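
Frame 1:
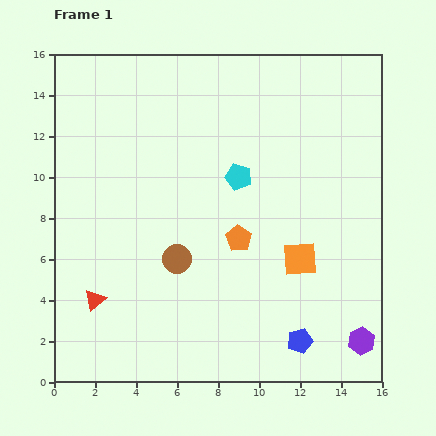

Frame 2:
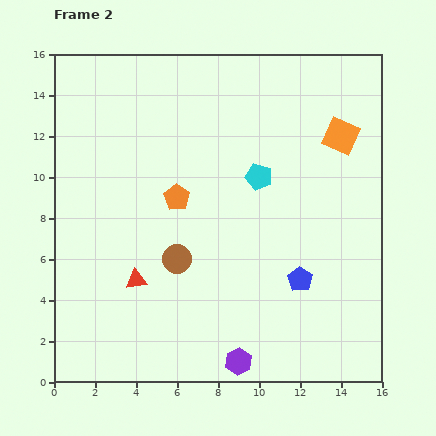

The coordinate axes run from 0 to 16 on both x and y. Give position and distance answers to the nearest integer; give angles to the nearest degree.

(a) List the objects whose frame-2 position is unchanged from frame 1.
the brown circle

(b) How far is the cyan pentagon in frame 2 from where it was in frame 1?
1

The cyan pentagon moved from (9, 10) to (10, 10), a distance of √(1² + 0²) ≈ 1.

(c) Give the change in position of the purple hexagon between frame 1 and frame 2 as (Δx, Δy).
(-6, -1)

The purple hexagon was at (15, 2) in frame 1 and (9, 1) in frame 2.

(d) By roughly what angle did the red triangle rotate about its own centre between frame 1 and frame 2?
31° clockwise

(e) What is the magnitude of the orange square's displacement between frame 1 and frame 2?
6

The orange square moved from (12, 6) to (14, 12), a distance of √(2² + 6²) ≈ 6.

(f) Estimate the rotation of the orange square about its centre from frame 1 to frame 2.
27° clockwise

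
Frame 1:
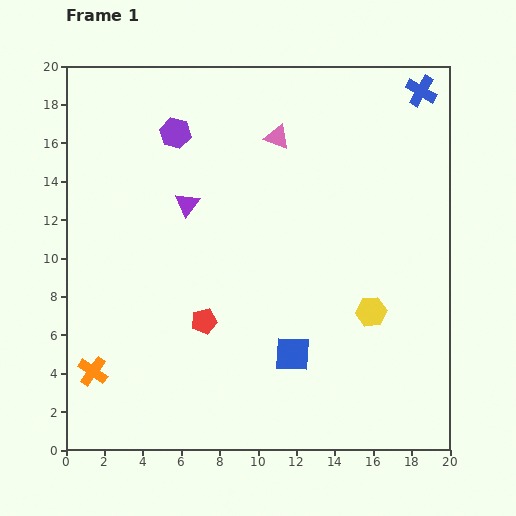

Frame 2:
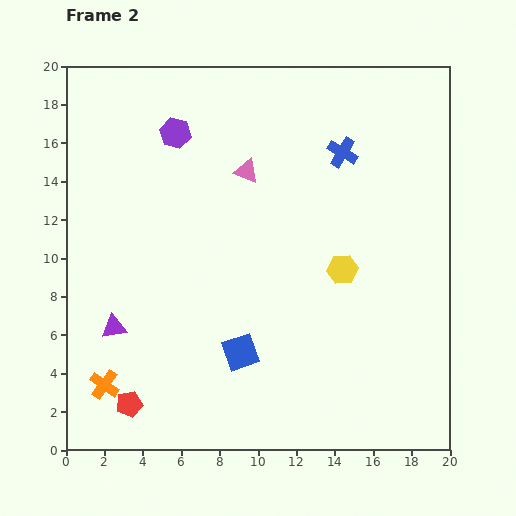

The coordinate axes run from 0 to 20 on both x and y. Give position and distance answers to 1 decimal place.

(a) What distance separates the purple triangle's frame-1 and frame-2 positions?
7.4

The purple triangle moved from (6.3, 12.8) to (2.5, 6.4), a distance of √(3.8² + 6.4²) ≈ 7.4.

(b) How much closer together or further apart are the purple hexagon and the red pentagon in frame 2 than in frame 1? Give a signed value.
+4.4

Distance in frame 1: 9.9. Distance in frame 2: 14.3.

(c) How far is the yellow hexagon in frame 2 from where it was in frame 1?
2.7

The yellow hexagon moved from (15.9, 7.2) to (14.4, 9.4), a distance of √(1.5² + 2.2²) ≈ 2.7.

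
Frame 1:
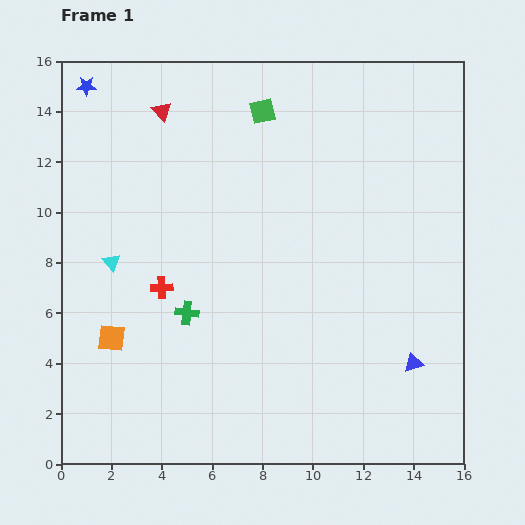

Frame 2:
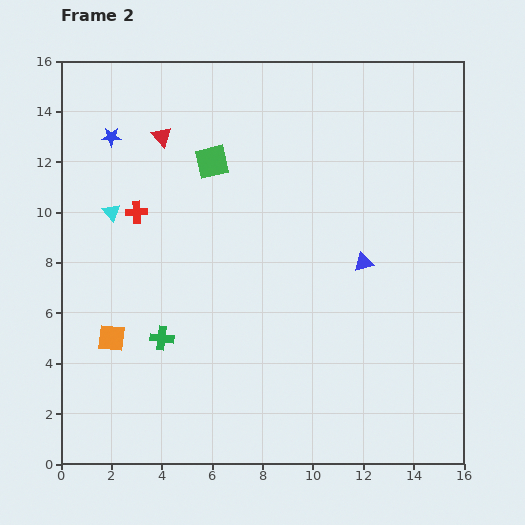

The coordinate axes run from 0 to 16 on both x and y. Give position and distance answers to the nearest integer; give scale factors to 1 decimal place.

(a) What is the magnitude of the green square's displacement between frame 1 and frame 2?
3

The green square moved from (8, 14) to (6, 12), a distance of √(2² + 2²) ≈ 3.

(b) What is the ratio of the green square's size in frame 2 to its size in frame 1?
1.3×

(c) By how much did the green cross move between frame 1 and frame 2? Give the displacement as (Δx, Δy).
(-1, -1)

The green cross was at (5, 6) in frame 1 and (4, 5) in frame 2.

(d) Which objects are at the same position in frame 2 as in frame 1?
the orange square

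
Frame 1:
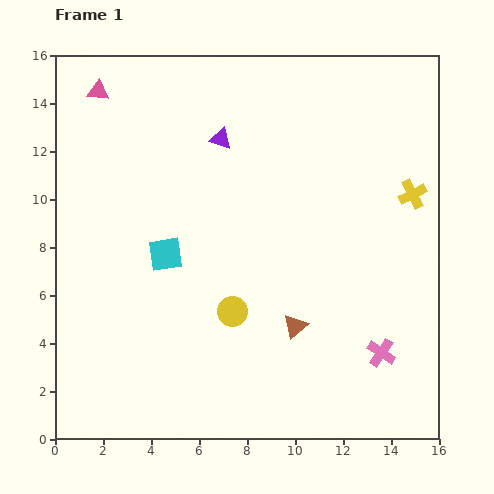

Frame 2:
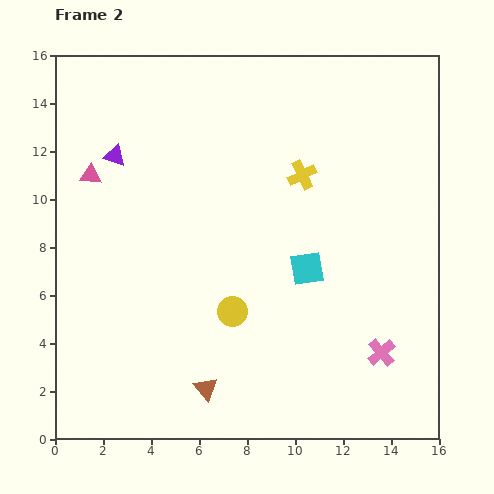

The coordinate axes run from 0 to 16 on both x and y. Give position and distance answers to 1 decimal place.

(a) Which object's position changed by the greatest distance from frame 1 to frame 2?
the cyan square

(moved 5.9; next 4.7)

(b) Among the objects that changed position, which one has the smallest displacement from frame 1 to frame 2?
the pink triangle

(moved 3.5)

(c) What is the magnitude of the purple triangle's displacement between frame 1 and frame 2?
4.5

The purple triangle moved from (6.9, 12.5) to (2.5, 11.8), a distance of √(4.4² + 0.7²) ≈ 4.5.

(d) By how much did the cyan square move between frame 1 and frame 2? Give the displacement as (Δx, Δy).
(5.9, -0.6)

The cyan square was at (4.6, 7.7) in frame 1 and (10.5, 7.1) in frame 2.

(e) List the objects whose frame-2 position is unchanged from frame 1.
the yellow circle, the pink cross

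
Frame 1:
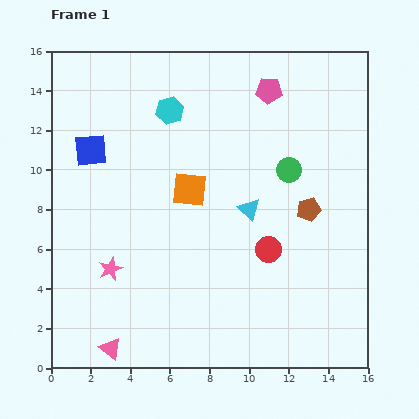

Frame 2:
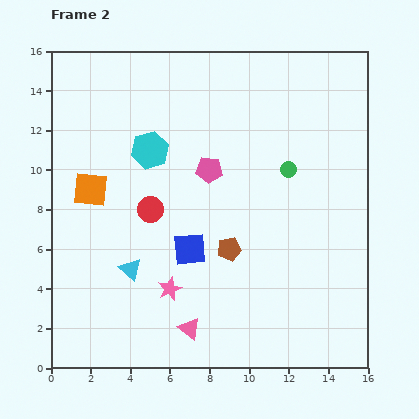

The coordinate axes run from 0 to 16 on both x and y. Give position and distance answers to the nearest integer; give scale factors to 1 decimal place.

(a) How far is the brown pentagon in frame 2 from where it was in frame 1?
4

The brown pentagon moved from (13, 8) to (9, 6), a distance of √(4² + 2²) ≈ 4.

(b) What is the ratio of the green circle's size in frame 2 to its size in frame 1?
0.6×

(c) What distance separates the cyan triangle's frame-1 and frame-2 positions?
7

The cyan triangle moved from (10, 8) to (4, 5), a distance of √(6² + 3²) ≈ 7.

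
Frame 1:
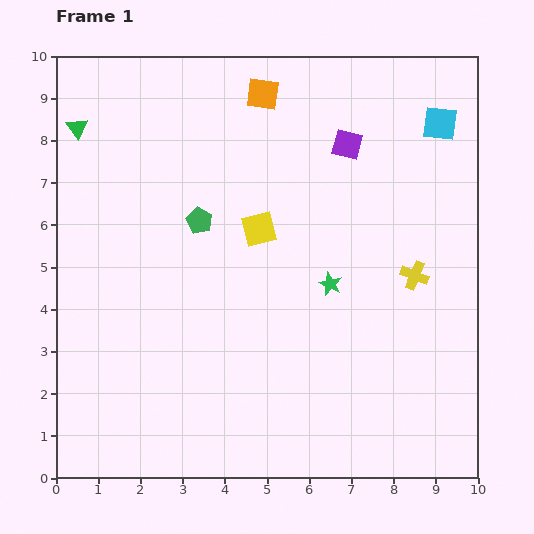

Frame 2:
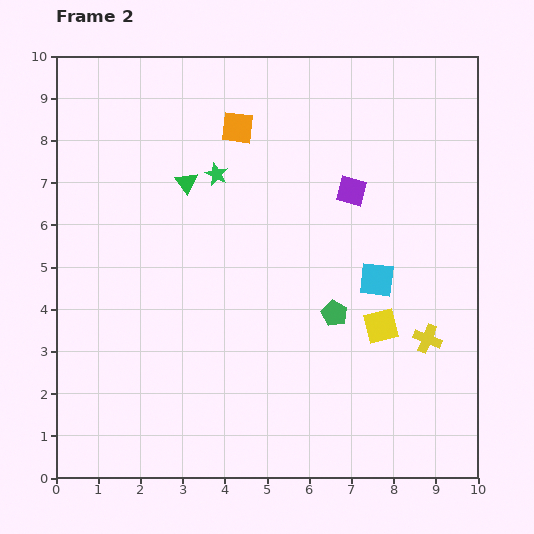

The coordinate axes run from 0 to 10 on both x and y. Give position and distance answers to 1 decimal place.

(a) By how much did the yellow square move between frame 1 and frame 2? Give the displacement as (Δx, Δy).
(2.9, -2.3)

The yellow square was at (4.8, 5.9) in frame 1 and (7.7, 3.6) in frame 2.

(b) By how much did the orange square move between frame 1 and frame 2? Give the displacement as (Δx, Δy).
(-0.6, -0.8)

The orange square was at (4.9, 9.1) in frame 1 and (4.3, 8.3) in frame 2.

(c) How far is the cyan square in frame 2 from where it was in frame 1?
4.0

The cyan square moved from (9.1, 8.4) to (7.6, 4.7), a distance of √(1.5² + 3.7²) ≈ 4.0.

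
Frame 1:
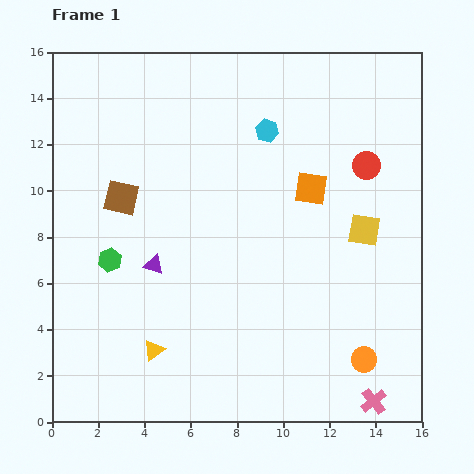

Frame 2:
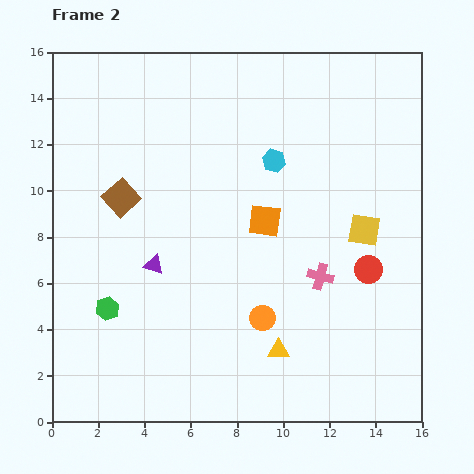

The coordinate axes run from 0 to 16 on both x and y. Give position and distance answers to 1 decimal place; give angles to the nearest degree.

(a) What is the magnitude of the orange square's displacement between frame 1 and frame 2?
2.4

The orange square moved from (11.2, 10.1) to (9.2, 8.7), a distance of √(2.0² + 1.4²) ≈ 2.4.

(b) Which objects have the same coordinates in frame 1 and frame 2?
the yellow square, the purple triangle, the brown square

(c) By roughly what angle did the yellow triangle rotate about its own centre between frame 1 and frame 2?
38° clockwise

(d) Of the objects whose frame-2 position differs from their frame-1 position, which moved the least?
the cyan hexagon

(moved 1.3)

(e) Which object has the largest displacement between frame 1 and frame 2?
the pink cross

(moved 5.9; next 5.4)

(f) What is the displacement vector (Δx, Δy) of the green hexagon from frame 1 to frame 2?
(-0.1, -2.1)

The green hexagon was at (2.5, 7.0) in frame 1 and (2.4, 4.9) in frame 2.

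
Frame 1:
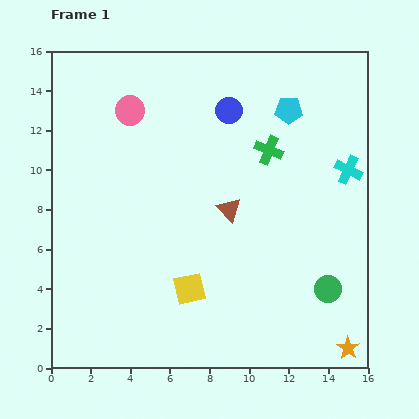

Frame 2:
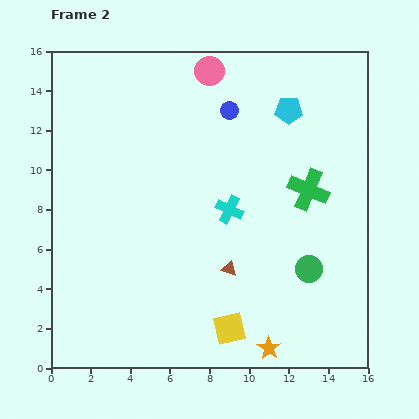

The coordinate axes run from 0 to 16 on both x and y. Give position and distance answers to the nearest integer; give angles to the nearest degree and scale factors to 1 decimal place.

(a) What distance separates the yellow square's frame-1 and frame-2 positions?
3

The yellow square moved from (7, 4) to (9, 2), a distance of √(2² + 2²) ≈ 3.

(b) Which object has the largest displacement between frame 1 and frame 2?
the cyan cross

(moved 6; next 4)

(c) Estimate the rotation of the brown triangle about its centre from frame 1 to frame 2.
30° counter-clockwise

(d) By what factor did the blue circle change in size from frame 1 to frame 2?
0.7×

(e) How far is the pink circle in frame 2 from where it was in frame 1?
4

The pink circle moved from (4, 13) to (8, 15), a distance of √(4² + 2²) ≈ 4.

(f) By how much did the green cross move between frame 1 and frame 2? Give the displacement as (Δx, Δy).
(2, -2)

The green cross was at (11, 11) in frame 1 and (13, 9) in frame 2.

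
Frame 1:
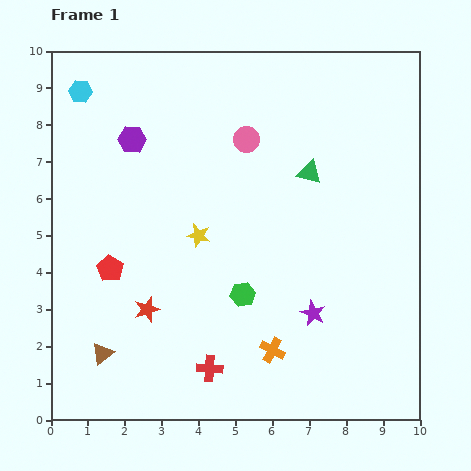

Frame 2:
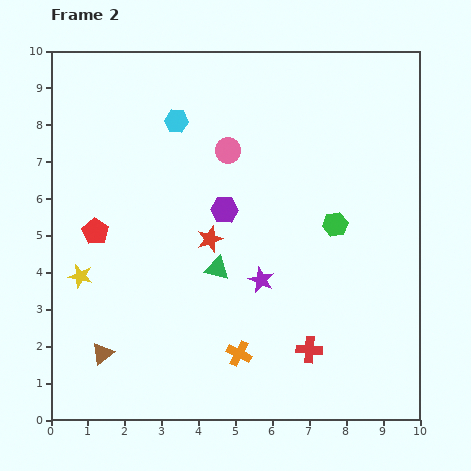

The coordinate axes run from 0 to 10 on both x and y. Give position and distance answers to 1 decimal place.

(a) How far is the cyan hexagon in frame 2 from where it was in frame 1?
2.7

The cyan hexagon moved from (0.8, 8.9) to (3.4, 8.1), a distance of √(2.6² + 0.8²) ≈ 2.7.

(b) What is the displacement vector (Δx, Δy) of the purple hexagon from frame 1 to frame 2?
(2.5, -1.9)

The purple hexagon was at (2.2, 7.6) in frame 1 and (4.7, 5.7) in frame 2.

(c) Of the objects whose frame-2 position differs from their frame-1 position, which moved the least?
the pink circle

(moved 0.6)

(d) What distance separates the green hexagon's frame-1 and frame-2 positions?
3.1

The green hexagon moved from (5.2, 3.4) to (7.7, 5.3), a distance of √(2.5² + 1.9²) ≈ 3.1.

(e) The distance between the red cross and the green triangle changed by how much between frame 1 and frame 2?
-2.6

Distance in frame 1: 5.9. Distance in frame 2: 3.3.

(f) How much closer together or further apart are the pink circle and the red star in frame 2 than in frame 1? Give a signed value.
-2.8

Distance in frame 1: 5.3. Distance in frame 2: 2.5.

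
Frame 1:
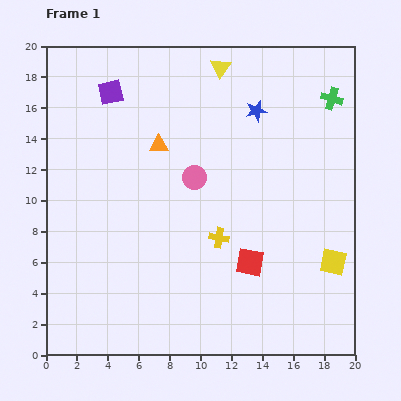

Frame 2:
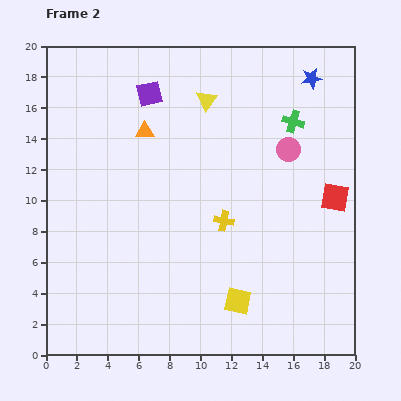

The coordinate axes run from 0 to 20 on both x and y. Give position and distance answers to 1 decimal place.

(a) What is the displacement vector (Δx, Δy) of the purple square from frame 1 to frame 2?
(2.5, -0.1)

The purple square was at (4.2, 17.0) in frame 1 and (6.7, 16.9) in frame 2.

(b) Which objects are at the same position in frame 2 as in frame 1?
none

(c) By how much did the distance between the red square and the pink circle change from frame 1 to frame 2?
-2.3

Distance in frame 1: 6.6. Distance in frame 2: 4.3.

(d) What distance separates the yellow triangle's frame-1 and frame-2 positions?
2.3

The yellow triangle moved from (11.3, 18.6) to (10.4, 16.5), a distance of √(0.9² + 2.1²) ≈ 2.3.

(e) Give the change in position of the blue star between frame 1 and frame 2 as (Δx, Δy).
(3.6, 2.1)

The blue star was at (13.6, 15.8) in frame 1 and (17.2, 17.9) in frame 2.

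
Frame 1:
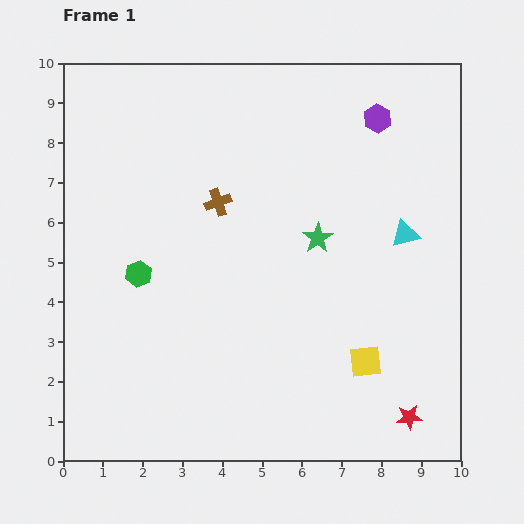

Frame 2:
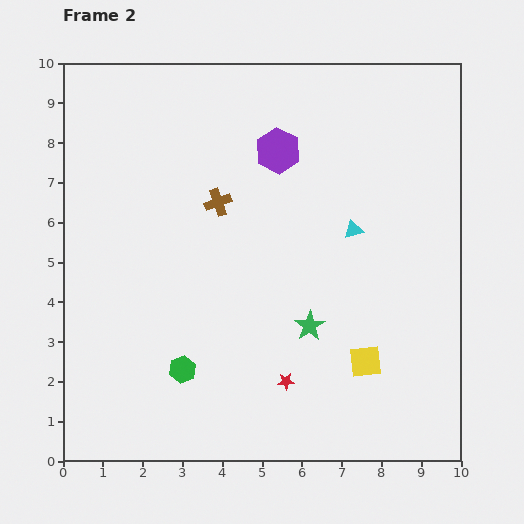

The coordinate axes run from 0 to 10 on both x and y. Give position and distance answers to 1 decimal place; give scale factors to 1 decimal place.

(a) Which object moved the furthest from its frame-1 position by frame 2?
the red star

(moved 3.2; next 2.6)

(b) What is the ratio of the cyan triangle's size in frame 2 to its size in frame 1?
0.7×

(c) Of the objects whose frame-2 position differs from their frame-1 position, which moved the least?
the cyan triangle

(moved 1.3)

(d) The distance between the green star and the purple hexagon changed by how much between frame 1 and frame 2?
+1.1

Distance in frame 1: 3.4. Distance in frame 2: 4.5.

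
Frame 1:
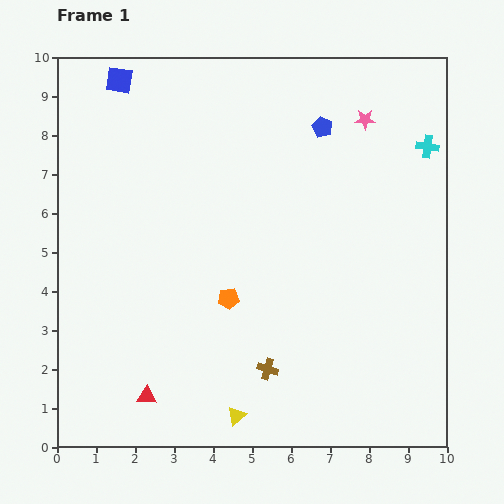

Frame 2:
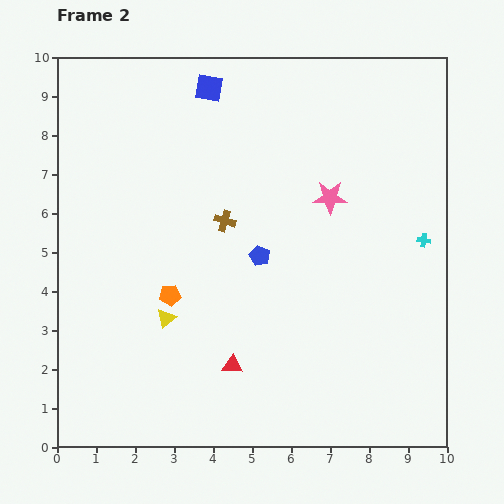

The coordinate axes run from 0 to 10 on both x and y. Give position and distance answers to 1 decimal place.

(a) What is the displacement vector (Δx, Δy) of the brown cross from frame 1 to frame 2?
(-1.1, 3.8)

The brown cross was at (5.4, 2.0) in frame 1 and (4.3, 5.8) in frame 2.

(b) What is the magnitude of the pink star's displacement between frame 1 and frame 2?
2.2

The pink star moved from (7.9, 8.4) to (7.0, 6.4), a distance of √(0.9² + 2.0²) ≈ 2.2.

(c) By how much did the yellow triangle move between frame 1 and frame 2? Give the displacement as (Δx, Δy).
(-1.8, 2.5)

The yellow triangle was at (4.6, 0.8) in frame 1 and (2.8, 3.3) in frame 2.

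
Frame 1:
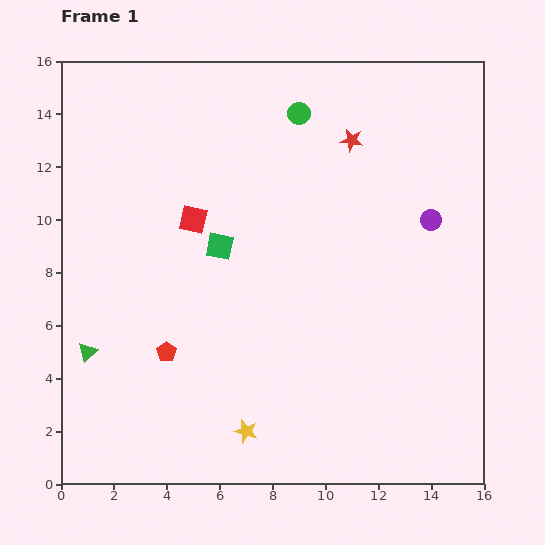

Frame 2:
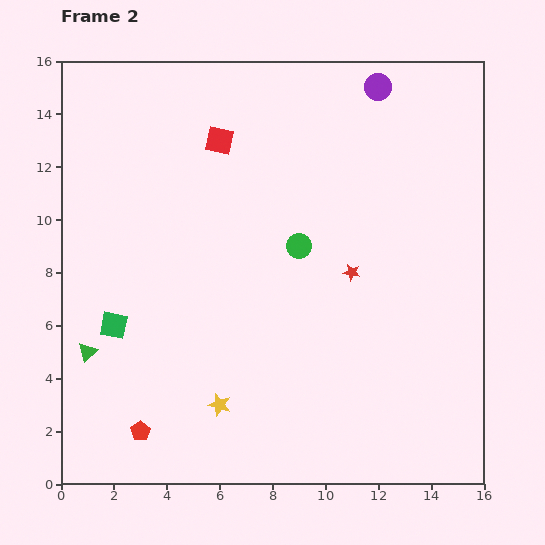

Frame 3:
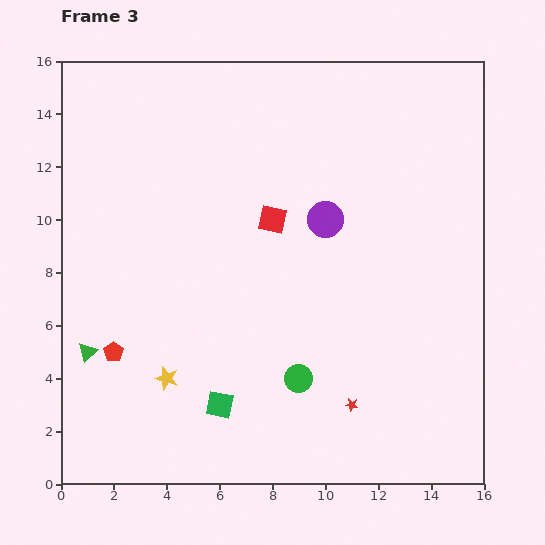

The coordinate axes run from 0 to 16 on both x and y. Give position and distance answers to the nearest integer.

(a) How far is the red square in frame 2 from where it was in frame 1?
3

The red square moved from (5, 10) to (6, 13), a distance of √(1² + 3²) ≈ 3.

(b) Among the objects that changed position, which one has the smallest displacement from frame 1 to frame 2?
the yellow star

(moved 1)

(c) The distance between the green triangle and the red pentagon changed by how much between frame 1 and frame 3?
-2

Distance in frame 1: 3. Distance in frame 3: 1.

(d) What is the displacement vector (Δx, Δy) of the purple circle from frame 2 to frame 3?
(-2, -5)

The purple circle was at (12, 15) in frame 2 and (10, 10) in frame 3.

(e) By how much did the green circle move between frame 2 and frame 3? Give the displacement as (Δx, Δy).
(0, -5)

The green circle was at (9, 9) in frame 2 and (9, 4) in frame 3.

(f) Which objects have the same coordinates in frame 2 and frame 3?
the green triangle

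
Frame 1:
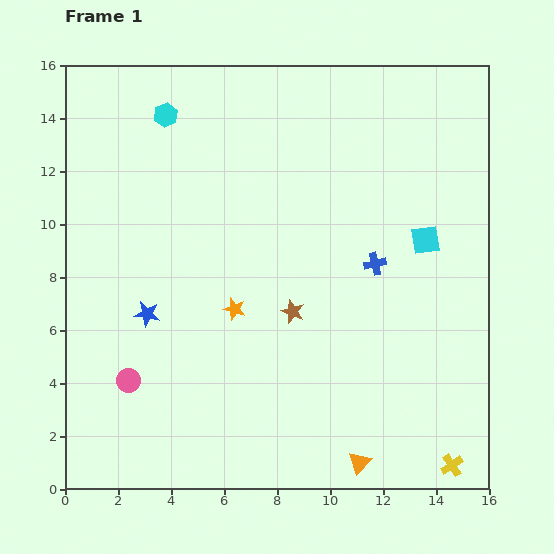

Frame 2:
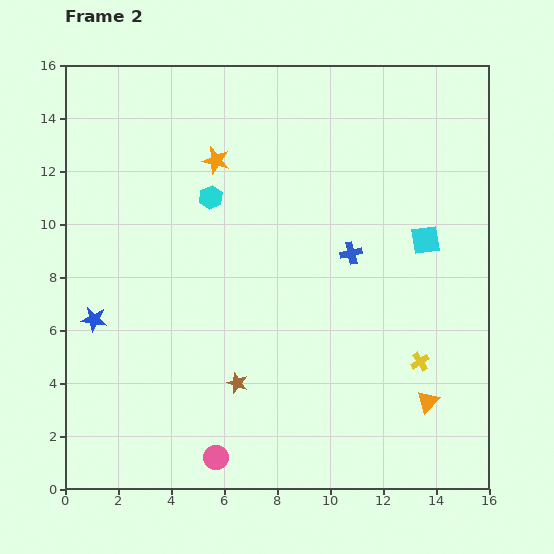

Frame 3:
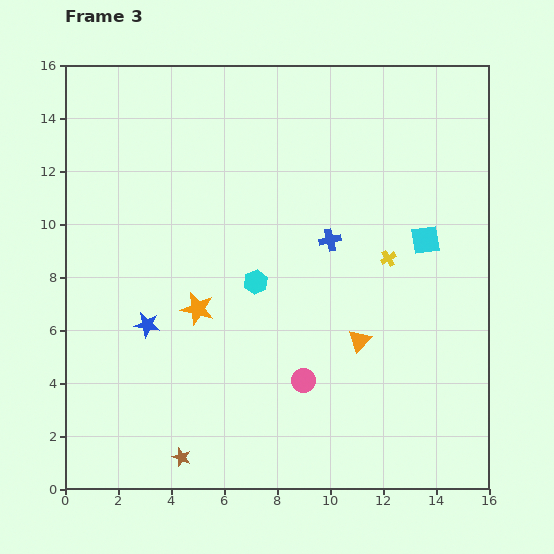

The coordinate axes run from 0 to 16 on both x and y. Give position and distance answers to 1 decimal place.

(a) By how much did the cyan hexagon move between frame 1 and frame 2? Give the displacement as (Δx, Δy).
(1.7, -3.1)

The cyan hexagon was at (3.8, 14.1) in frame 1 and (5.5, 11.0) in frame 2.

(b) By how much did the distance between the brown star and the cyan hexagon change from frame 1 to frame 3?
-1.6

Distance in frame 1: 8.8. Distance in frame 3: 7.2.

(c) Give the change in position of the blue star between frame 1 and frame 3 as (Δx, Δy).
(0.0, -0.4)

The blue star was at (3.1, 6.6) in frame 1 and (3.1, 6.2) in frame 3.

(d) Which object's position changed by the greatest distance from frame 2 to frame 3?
the orange star

(moved 5.6; next 4.4)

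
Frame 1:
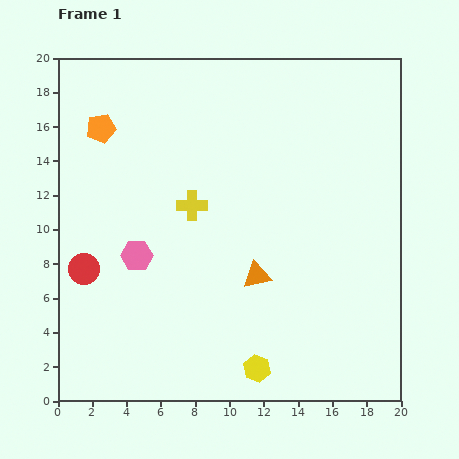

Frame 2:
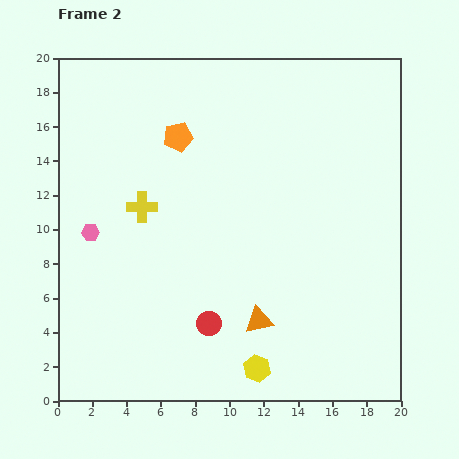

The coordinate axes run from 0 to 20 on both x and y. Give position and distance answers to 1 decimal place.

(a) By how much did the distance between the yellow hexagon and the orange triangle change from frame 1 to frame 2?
-2.6

Distance in frame 1: 5.4. Distance in frame 2: 2.8.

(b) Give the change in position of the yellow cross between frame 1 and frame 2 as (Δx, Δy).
(-2.9, -0.1)

The yellow cross was at (7.8, 11.4) in frame 1 and (4.9, 11.3) in frame 2.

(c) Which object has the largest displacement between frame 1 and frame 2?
the red circle

(moved 8.0; next 4.5)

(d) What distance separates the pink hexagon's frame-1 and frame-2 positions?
3.0

The pink hexagon moved from (4.6, 8.5) to (1.9, 9.8), a distance of √(2.7² + 1.3²) ≈ 3.0.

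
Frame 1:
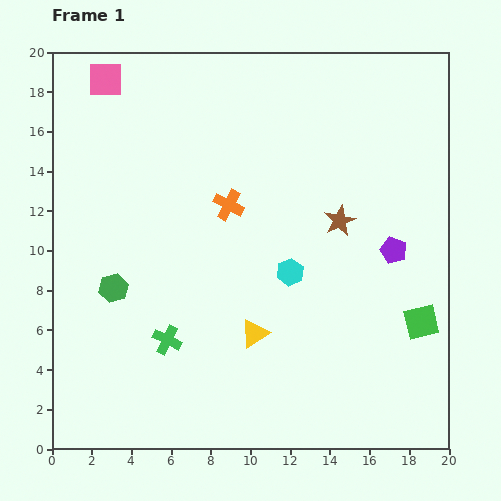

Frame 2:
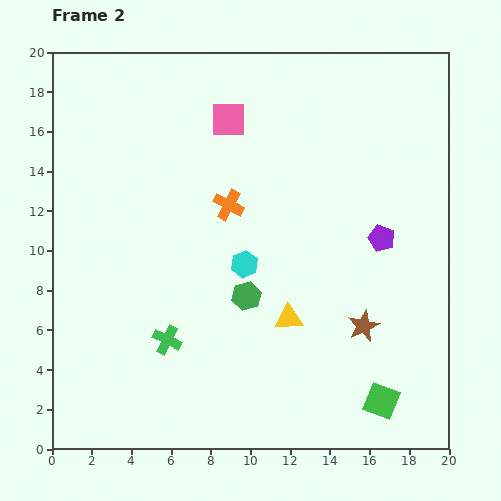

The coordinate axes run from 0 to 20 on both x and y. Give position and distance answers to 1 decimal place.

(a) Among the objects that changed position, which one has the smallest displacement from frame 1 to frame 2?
the purple pentagon

(moved 0.8)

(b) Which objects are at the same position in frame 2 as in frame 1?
the green cross, the orange cross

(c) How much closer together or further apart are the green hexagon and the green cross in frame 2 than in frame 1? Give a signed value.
+0.9

Distance in frame 1: 3.7. Distance in frame 2: 4.6.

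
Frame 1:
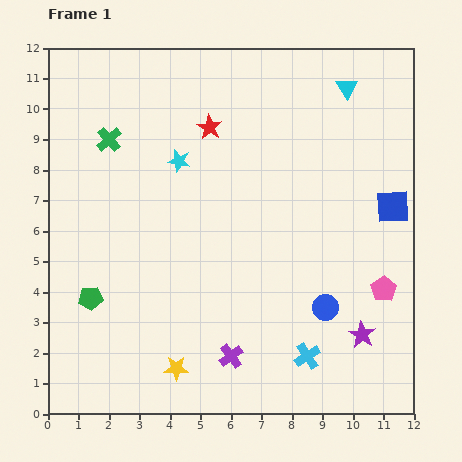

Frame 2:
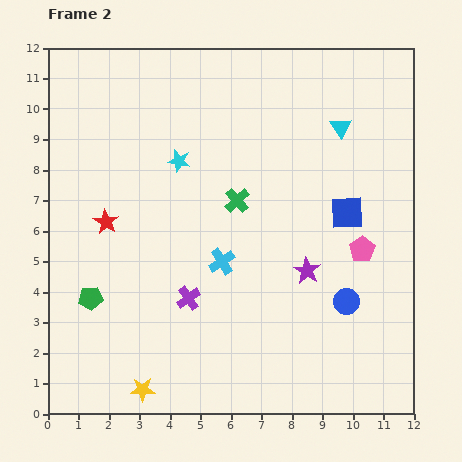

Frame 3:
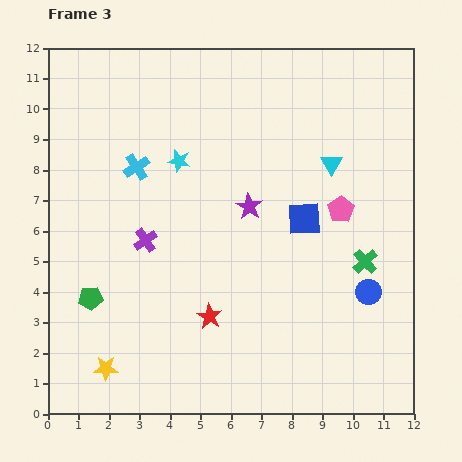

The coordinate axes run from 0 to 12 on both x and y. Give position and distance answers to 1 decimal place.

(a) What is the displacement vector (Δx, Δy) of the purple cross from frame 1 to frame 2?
(-1.4, 1.9)

The purple cross was at (6.0, 1.9) in frame 1 and (4.6, 3.8) in frame 2.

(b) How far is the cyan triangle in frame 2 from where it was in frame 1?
1.3

The cyan triangle moved from (9.8, 10.7) to (9.6, 9.4), a distance of √(0.2² + 1.3²) ≈ 1.3.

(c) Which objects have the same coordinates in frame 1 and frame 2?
the green pentagon, the cyan star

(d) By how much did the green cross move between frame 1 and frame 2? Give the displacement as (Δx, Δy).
(4.2, -2.0)

The green cross was at (2.0, 9.0) in frame 1 and (6.2, 7.0) in frame 2.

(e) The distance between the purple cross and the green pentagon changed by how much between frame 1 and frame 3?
-2.4

Distance in frame 1: 5.0. Distance in frame 3: 2.6.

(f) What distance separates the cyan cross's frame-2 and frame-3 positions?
4.2

The cyan cross moved from (5.7, 5.0) to (2.9, 8.1), a distance of √(2.8² + 3.1²) ≈ 4.2.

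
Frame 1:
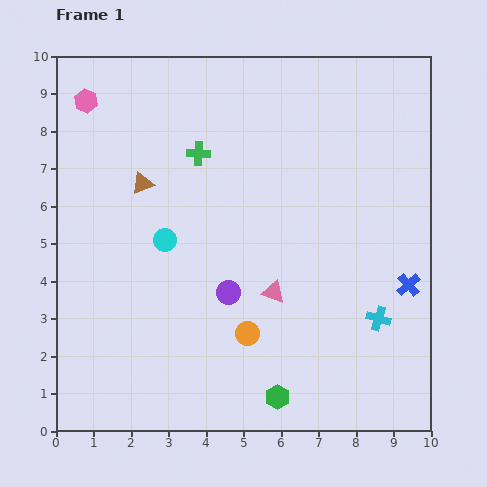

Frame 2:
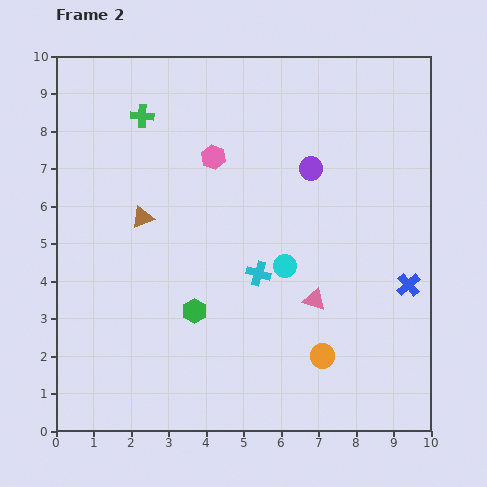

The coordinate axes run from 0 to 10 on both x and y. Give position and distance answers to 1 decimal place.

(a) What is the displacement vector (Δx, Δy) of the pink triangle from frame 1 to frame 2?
(1.1, -0.2)

The pink triangle was at (5.8, 3.7) in frame 1 and (6.9, 3.5) in frame 2.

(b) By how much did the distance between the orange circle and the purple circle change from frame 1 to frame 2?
+3.8

Distance in frame 1: 1.2. Distance in frame 2: 5.0.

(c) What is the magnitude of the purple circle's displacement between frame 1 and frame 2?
4.0

The purple circle moved from (4.6, 3.7) to (6.8, 7.0), a distance of √(2.2² + 3.3²) ≈ 4.0.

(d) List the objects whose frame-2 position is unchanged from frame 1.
the blue cross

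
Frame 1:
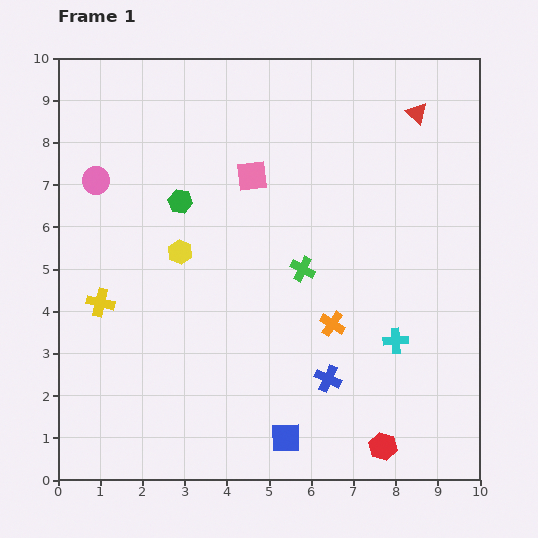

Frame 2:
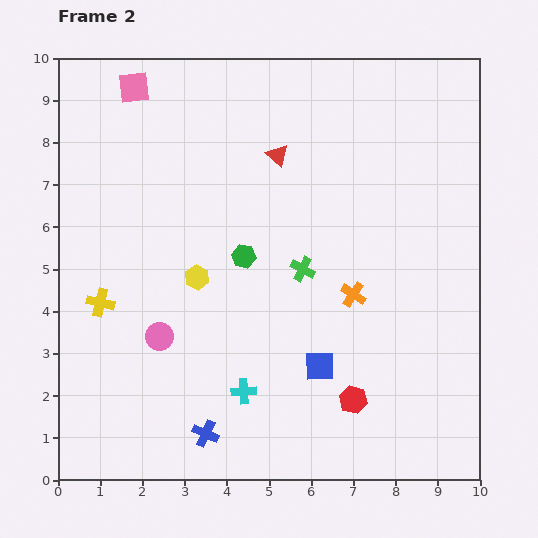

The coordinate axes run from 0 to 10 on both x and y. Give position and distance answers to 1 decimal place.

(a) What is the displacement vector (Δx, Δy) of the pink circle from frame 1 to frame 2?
(1.5, -3.7)

The pink circle was at (0.9, 7.1) in frame 1 and (2.4, 3.4) in frame 2.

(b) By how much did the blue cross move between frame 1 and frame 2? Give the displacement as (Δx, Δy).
(-2.9, -1.3)

The blue cross was at (6.4, 2.4) in frame 1 and (3.5, 1.1) in frame 2.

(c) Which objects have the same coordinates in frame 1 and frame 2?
the green cross, the yellow cross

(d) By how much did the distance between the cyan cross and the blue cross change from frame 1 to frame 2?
-0.5

Distance in frame 1: 1.8. Distance in frame 2: 1.3.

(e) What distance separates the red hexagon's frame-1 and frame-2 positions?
1.3

The red hexagon moved from (7.7, 0.8) to (7.0, 1.9), a distance of √(0.7² + 1.1²) ≈ 1.3.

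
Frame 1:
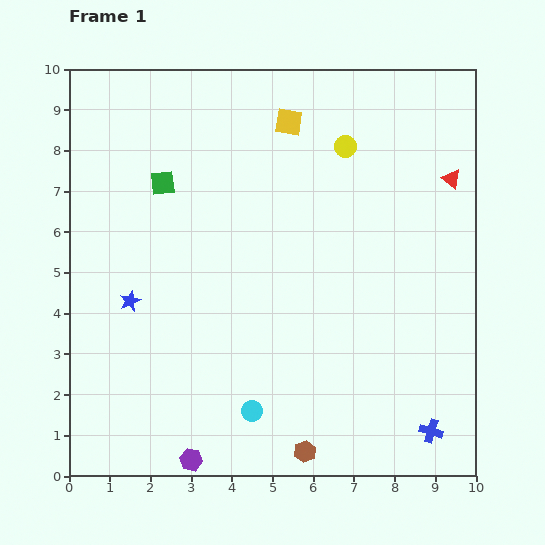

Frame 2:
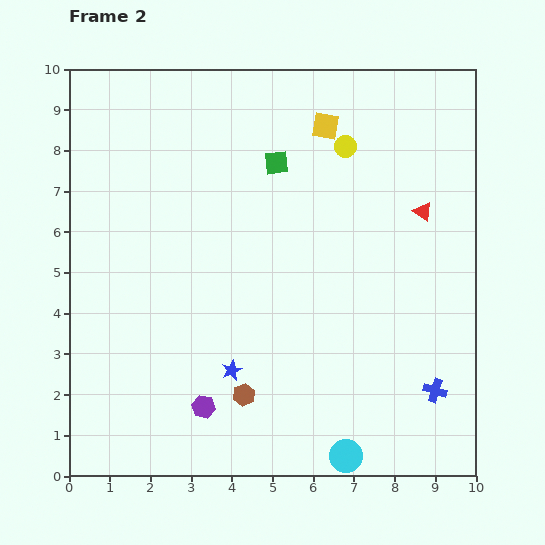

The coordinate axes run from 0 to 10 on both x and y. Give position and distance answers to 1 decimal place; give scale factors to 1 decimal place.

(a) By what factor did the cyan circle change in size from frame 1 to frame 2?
1.6×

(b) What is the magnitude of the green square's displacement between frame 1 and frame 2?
2.8

The green square moved from (2.3, 7.2) to (5.1, 7.7), a distance of √(2.8² + 0.5²) ≈ 2.8.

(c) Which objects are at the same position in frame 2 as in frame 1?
the yellow circle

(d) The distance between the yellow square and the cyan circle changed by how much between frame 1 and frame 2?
+0.9

Distance in frame 1: 7.2. Distance in frame 2: 8.1.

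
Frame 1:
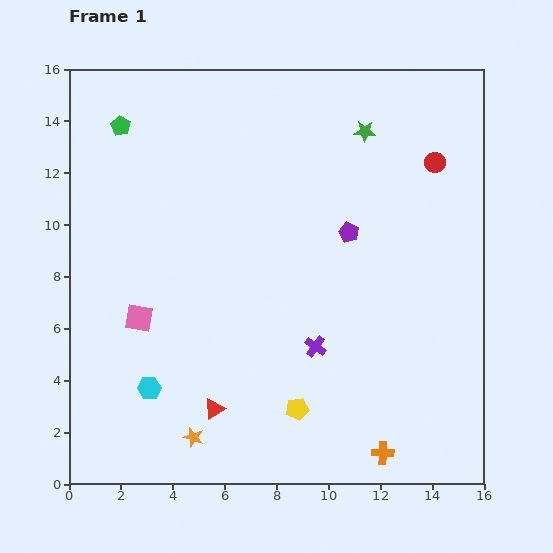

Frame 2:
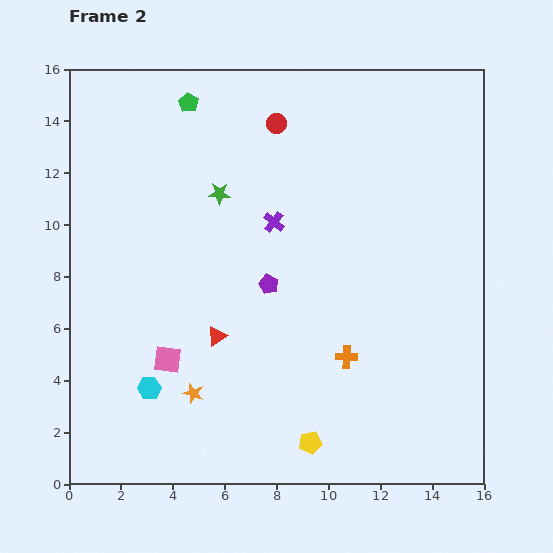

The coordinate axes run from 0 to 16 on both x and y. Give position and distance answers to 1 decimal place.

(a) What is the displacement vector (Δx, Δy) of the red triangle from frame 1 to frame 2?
(0.1, 2.8)

The red triangle was at (5.6, 2.9) in frame 1 and (5.7, 5.7) in frame 2.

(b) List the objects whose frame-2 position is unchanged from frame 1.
the cyan hexagon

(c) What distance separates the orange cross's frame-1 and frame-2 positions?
4.0

The orange cross moved from (12.1, 1.2) to (10.7, 4.9), a distance of √(1.4² + 3.7²) ≈ 4.0.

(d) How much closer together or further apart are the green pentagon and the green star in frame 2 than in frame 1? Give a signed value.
-5.7

Distance in frame 1: 9.4. Distance in frame 2: 3.7.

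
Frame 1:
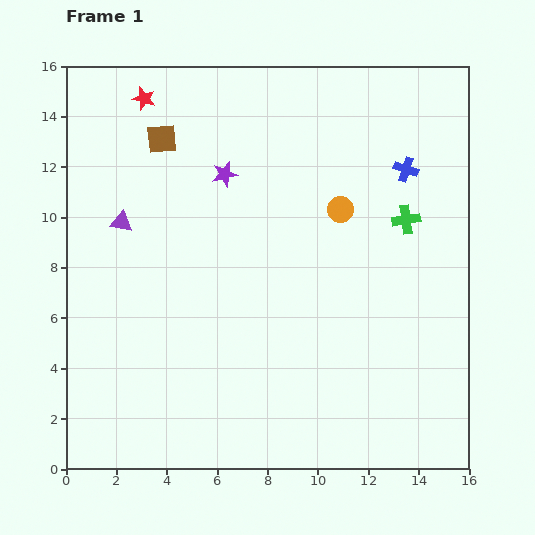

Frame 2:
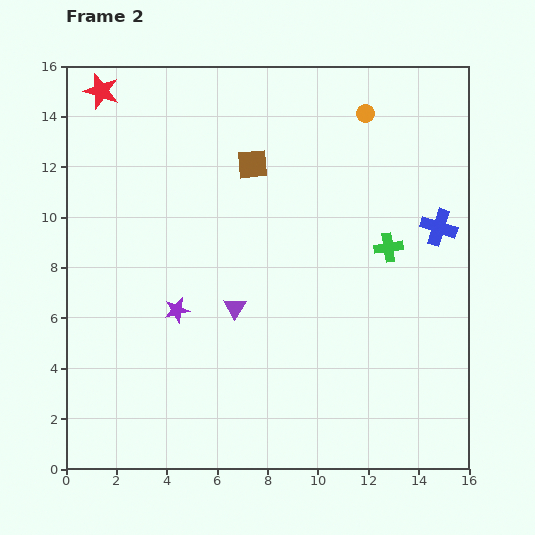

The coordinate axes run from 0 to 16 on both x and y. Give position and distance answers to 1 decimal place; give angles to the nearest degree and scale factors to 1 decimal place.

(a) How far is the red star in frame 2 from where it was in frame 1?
1.7

The red star moved from (3.1, 14.7) to (1.4, 15.0), a distance of √(1.7² + 0.3²) ≈ 1.7.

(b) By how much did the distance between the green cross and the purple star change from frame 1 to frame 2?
+1.4

Distance in frame 1: 7.4. Distance in frame 2: 8.8.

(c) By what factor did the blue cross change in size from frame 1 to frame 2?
1.5×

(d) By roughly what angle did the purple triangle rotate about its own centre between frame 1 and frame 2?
52° clockwise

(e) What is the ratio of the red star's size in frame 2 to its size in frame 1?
1.5×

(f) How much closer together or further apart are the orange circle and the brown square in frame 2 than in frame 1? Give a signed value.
-2.7

Distance in frame 1: 7.6. Distance in frame 2: 4.9.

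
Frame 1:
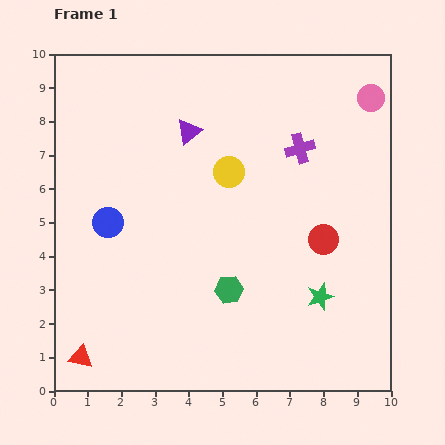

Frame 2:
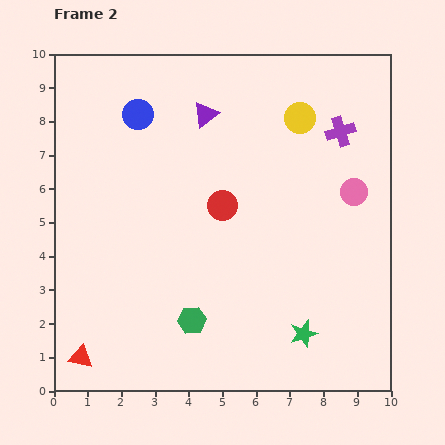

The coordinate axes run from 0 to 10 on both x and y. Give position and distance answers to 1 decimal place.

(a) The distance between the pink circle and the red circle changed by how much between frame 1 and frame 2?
-0.5

Distance in frame 1: 4.4. Distance in frame 2: 3.9.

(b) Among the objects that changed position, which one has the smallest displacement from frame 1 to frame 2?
the purple triangle

(moved 0.7)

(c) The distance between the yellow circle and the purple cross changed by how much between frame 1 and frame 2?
-0.9

Distance in frame 1: 2.2. Distance in frame 2: 1.3.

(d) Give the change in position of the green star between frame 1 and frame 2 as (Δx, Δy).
(-0.5, -1.1)

The green star was at (7.9, 2.8) in frame 1 and (7.4, 1.7) in frame 2.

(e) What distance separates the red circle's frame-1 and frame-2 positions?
3.2

The red circle moved from (8.0, 4.5) to (5.0, 5.5), a distance of √(3.0² + 1.0²) ≈ 3.2.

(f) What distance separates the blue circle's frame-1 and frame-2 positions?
3.3

The blue circle moved from (1.6, 5.0) to (2.5, 8.2), a distance of √(0.9² + 3.2²) ≈ 3.3.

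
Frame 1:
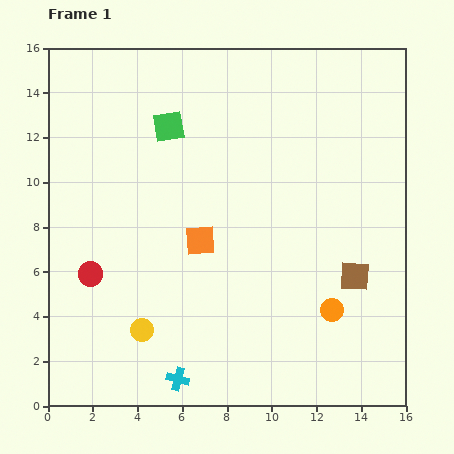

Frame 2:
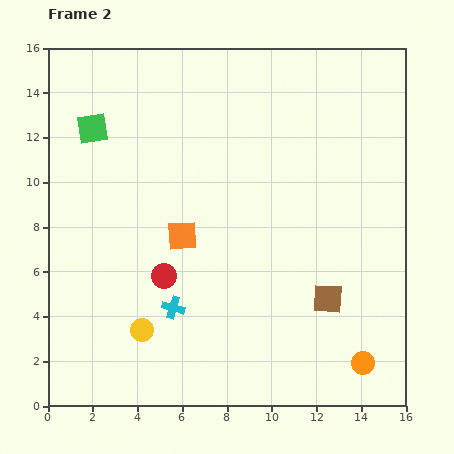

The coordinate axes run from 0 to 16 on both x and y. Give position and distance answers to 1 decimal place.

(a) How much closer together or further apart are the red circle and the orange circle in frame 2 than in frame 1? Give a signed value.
-1.2

Distance in frame 1: 10.9. Distance in frame 2: 9.7.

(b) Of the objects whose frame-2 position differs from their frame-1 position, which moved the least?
the orange square

(moved 0.8)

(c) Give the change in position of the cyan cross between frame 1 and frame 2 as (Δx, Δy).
(-0.2, 3.2)

The cyan cross was at (5.8, 1.2) in frame 1 and (5.6, 4.4) in frame 2.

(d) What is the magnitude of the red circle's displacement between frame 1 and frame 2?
3.3

The red circle moved from (1.9, 5.9) to (5.2, 5.8), a distance of √(3.3² + 0.1²) ≈ 3.3.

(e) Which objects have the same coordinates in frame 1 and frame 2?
the yellow circle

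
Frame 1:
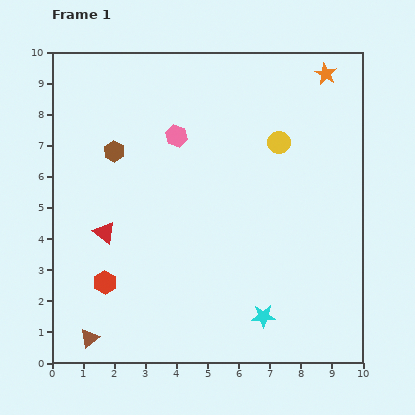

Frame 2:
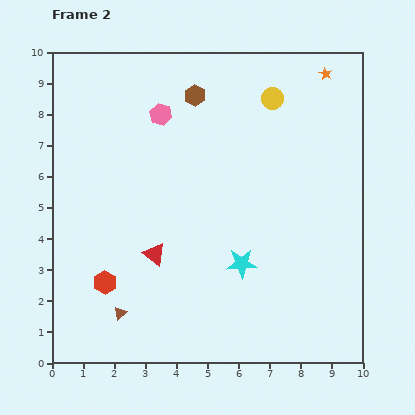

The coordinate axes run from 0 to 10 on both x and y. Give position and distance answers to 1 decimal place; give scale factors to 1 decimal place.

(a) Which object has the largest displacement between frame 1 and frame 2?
the brown hexagon

(moved 3.2; next 1.8)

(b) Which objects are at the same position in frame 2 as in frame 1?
the red hexagon, the orange star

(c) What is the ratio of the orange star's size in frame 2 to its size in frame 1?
0.6×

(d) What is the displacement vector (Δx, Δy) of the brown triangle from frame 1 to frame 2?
(1.0, 0.8)

The brown triangle was at (1.2, 0.8) in frame 1 and (2.2, 1.6) in frame 2.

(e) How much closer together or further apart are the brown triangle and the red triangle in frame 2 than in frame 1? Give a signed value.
-1.2

Distance in frame 1: 3.4. Distance in frame 2: 2.2.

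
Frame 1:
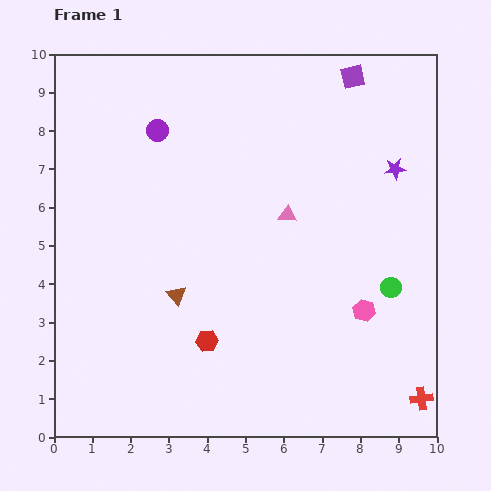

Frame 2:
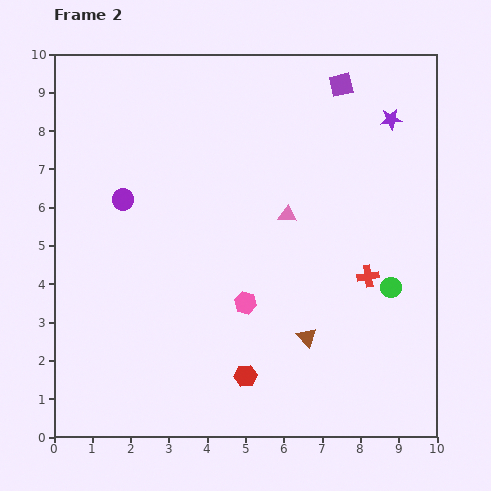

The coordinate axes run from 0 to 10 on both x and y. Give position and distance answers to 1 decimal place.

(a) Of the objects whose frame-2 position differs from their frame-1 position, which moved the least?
the purple square

(moved 0.4)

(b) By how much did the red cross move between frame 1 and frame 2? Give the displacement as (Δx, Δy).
(-1.4, 3.2)

The red cross was at (9.6, 1.0) in frame 1 and (8.2, 4.2) in frame 2.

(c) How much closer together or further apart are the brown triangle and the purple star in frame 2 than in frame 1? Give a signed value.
-0.5

Distance in frame 1: 6.6. Distance in frame 2: 6.1.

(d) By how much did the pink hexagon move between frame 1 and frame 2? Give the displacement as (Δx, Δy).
(-3.1, 0.2)

The pink hexagon was at (8.1, 3.3) in frame 1 and (5.0, 3.5) in frame 2.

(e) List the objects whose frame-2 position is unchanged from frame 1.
the pink triangle, the green circle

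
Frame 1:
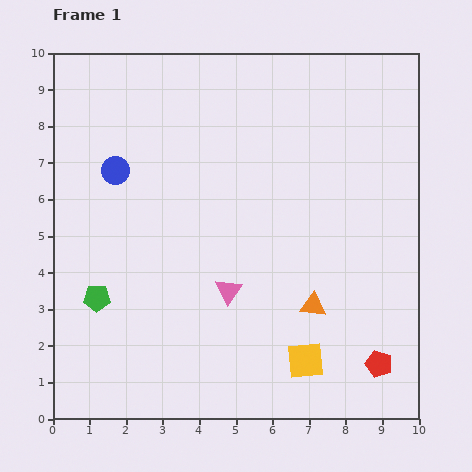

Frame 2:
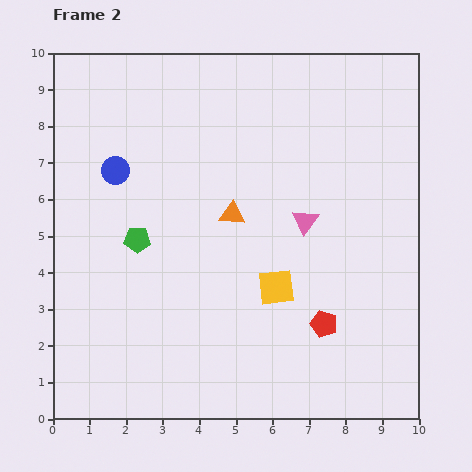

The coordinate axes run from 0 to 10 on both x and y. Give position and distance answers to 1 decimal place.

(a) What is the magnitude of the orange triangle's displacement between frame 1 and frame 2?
3.3

The orange triangle moved from (7.1, 3.1) to (4.9, 5.6), a distance of √(2.2² + 2.5²) ≈ 3.3.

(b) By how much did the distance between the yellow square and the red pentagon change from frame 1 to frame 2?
-0.4

Distance in frame 1: 2.0. Distance in frame 2: 1.6.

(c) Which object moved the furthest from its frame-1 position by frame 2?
the orange triangle

(moved 3.3; next 2.8)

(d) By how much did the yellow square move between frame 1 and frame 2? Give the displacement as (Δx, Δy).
(-0.8, 2.0)

The yellow square was at (6.9, 1.6) in frame 1 and (6.1, 3.6) in frame 2.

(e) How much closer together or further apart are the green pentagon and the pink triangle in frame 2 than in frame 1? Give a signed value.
+1.0

Distance in frame 1: 3.6. Distance in frame 2: 4.6.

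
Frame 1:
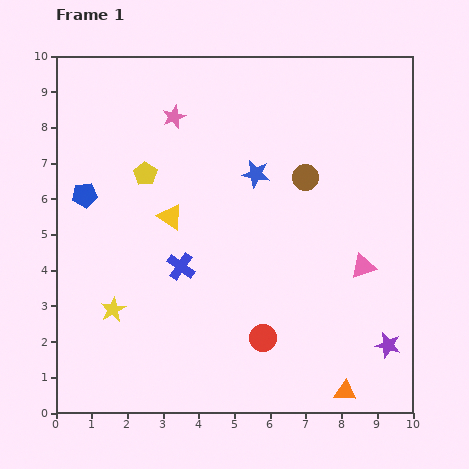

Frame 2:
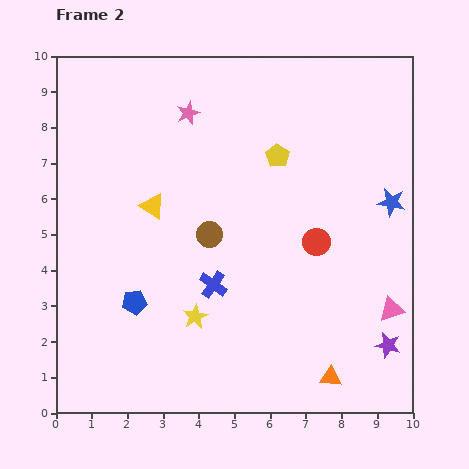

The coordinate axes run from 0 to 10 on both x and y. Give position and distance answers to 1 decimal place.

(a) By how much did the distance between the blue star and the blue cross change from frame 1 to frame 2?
+2.2

Distance in frame 1: 3.3. Distance in frame 2: 5.5.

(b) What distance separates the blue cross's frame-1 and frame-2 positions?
1.0

The blue cross moved from (3.5, 4.1) to (4.4, 3.6), a distance of √(0.9² + 0.5²) ≈ 1.0.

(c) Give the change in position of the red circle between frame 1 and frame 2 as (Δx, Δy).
(1.5, 2.7)

The red circle was at (5.8, 2.1) in frame 1 and (7.3, 4.8) in frame 2.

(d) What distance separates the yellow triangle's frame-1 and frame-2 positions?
0.6

The yellow triangle moved from (3.2, 5.5) to (2.7, 5.8), a distance of √(0.5² + 0.3²) ≈ 0.6.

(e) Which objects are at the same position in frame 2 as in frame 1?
the purple star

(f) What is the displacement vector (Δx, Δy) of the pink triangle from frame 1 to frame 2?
(0.8, -1.2)

The pink triangle was at (8.6, 4.1) in frame 1 and (9.4, 2.9) in frame 2.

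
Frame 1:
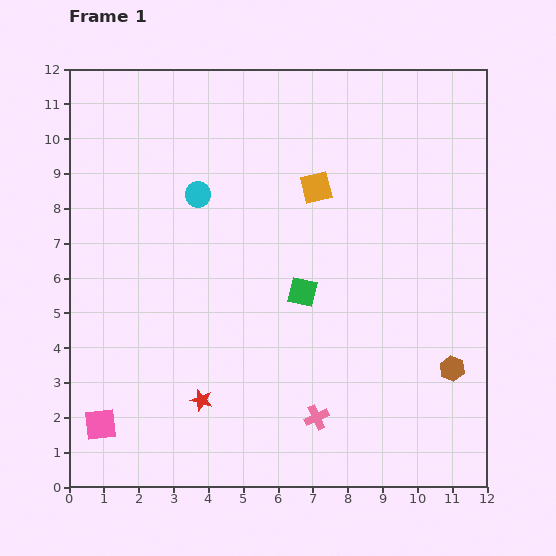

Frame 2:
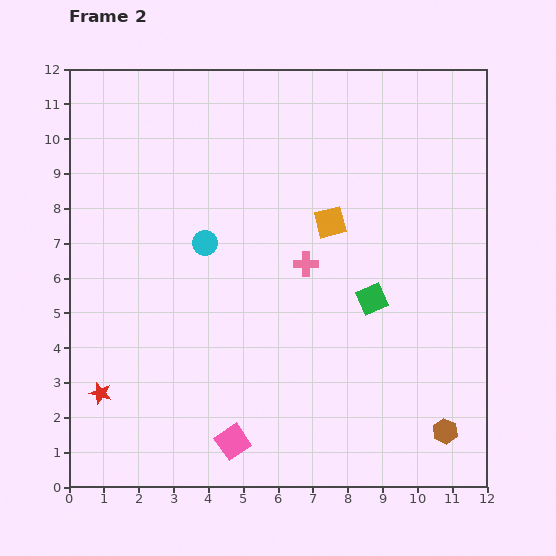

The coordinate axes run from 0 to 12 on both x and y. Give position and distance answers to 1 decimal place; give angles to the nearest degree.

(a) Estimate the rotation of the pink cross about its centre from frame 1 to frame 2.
25° clockwise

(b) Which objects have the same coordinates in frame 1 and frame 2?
none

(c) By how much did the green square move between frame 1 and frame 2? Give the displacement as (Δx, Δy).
(2.0, -0.2)

The green square was at (6.7, 5.6) in frame 1 and (8.7, 5.4) in frame 2.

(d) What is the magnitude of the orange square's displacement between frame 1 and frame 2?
1.1

The orange square moved from (7.1, 8.6) to (7.5, 7.6), a distance of √(0.4² + 1.0²) ≈ 1.1.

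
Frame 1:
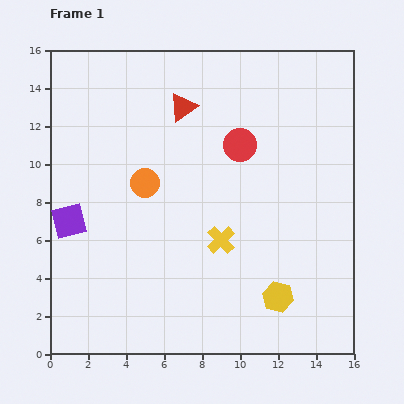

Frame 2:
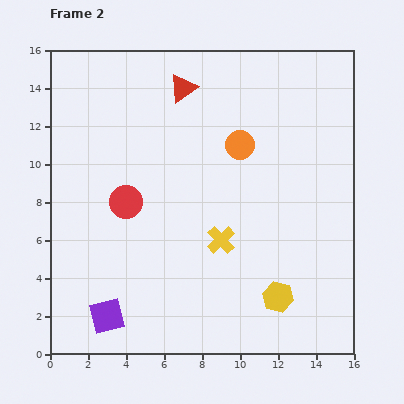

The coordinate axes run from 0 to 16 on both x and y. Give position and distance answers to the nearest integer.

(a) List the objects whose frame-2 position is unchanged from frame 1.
the yellow hexagon, the yellow cross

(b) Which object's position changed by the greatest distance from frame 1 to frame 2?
the red circle

(moved 7; next 5)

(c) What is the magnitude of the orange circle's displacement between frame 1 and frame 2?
5

The orange circle moved from (5, 9) to (10, 11), a distance of √(5² + 2²) ≈ 5.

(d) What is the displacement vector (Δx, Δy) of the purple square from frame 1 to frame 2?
(2, -5)

The purple square was at (1, 7) in frame 1 and (3, 2) in frame 2.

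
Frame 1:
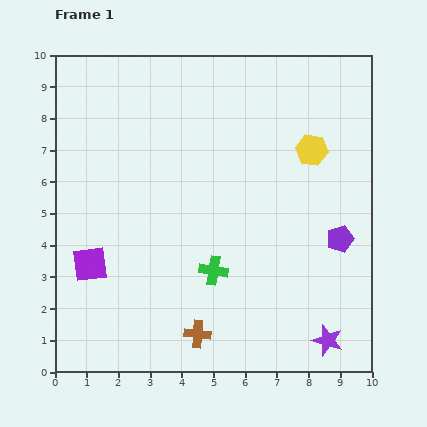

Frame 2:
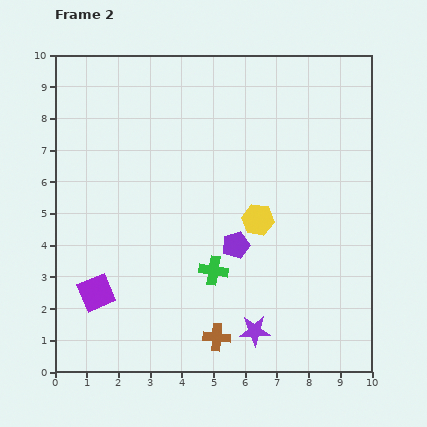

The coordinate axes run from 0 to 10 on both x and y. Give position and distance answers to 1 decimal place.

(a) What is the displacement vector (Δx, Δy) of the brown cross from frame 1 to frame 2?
(0.6, -0.1)

The brown cross was at (4.5, 1.2) in frame 1 and (5.1, 1.1) in frame 2.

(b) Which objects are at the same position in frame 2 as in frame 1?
the green cross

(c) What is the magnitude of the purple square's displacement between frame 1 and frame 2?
0.9

The purple square moved from (1.1, 3.4) to (1.3, 2.5), a distance of √(0.2² + 0.9²) ≈ 0.9.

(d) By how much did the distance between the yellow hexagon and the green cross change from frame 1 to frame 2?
-2.8

Distance in frame 1: 4.9. Distance in frame 2: 2.1.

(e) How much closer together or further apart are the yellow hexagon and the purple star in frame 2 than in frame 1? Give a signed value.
-2.5

Distance in frame 1: 6.0. Distance in frame 2: 3.5.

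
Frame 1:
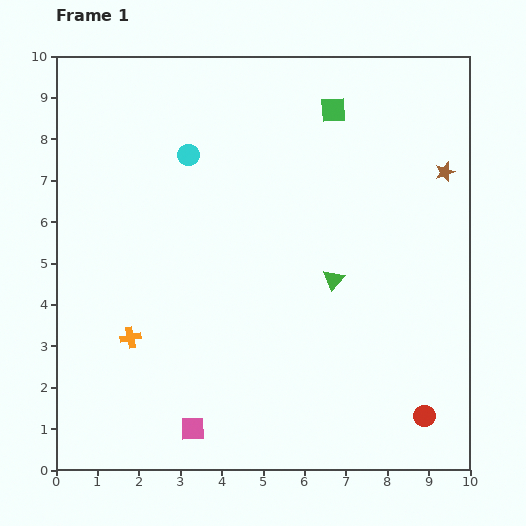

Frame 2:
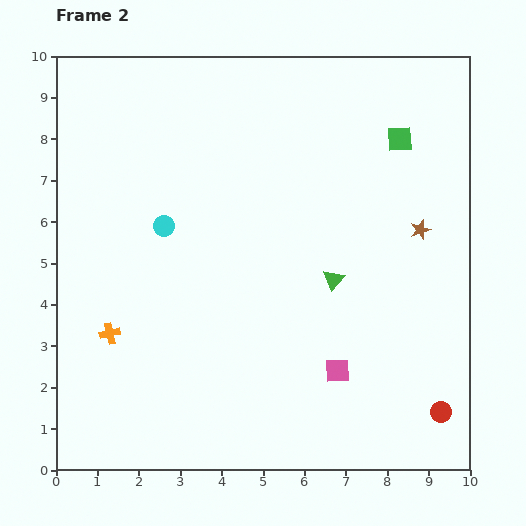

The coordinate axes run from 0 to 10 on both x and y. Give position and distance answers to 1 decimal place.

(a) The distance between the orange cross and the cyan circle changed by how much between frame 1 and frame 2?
-1.7

Distance in frame 1: 4.6. Distance in frame 2: 2.9.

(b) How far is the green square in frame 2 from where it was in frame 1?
1.7

The green square moved from (6.7, 8.7) to (8.3, 8.0), a distance of √(1.6² + 0.7²) ≈ 1.7.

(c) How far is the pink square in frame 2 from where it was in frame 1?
3.8

The pink square moved from (3.3, 1.0) to (6.8, 2.4), a distance of √(3.5² + 1.4²) ≈ 3.8.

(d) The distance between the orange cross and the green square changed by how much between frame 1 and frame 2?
+1.0

Distance in frame 1: 7.4. Distance in frame 2: 8.4.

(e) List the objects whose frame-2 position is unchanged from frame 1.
the green triangle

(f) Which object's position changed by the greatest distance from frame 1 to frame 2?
the pink square

(moved 3.8; next 1.8)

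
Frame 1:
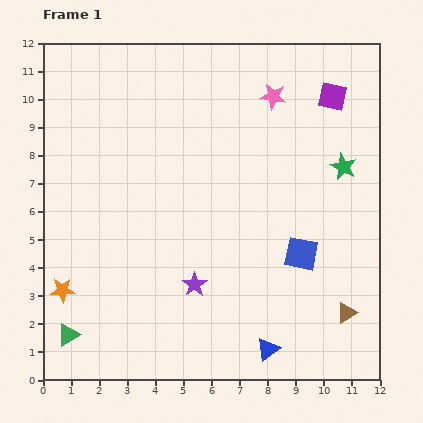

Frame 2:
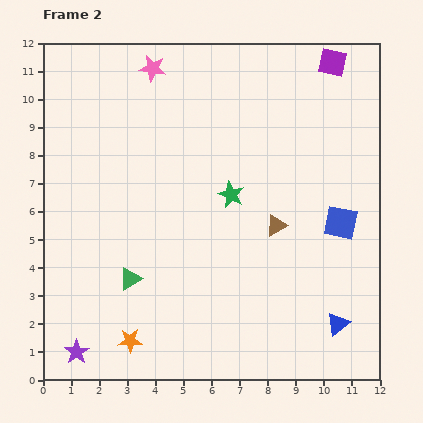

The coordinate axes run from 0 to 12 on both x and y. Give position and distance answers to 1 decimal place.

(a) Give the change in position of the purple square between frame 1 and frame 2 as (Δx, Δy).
(0.0, 1.2)

The purple square was at (10.3, 10.1) in frame 1 and (10.3, 11.3) in frame 2.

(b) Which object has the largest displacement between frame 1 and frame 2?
the purple star

(moved 4.8; next 4.4)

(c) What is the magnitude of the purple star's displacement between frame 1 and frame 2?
4.8

The purple star moved from (5.4, 3.4) to (1.2, 1.0), a distance of √(4.2² + 2.4²) ≈ 4.8.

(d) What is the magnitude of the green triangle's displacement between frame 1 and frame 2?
3.0

The green triangle moved from (0.9, 1.6) to (3.1, 3.6), a distance of √(2.2² + 2.0²) ≈ 3.0.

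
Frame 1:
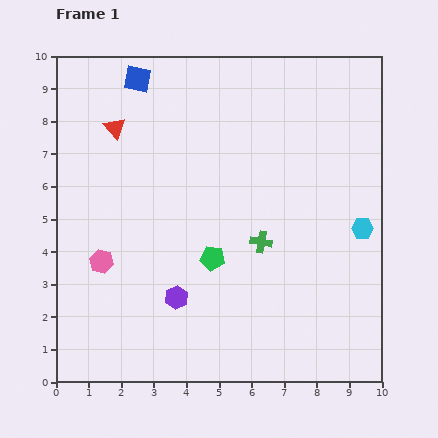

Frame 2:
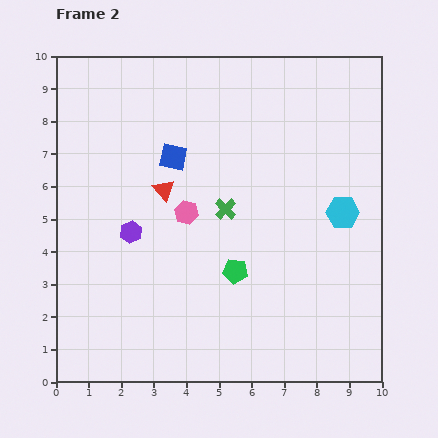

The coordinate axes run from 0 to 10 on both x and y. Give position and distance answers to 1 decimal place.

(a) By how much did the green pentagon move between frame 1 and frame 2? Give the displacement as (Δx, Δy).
(0.7, -0.4)

The green pentagon was at (4.8, 3.8) in frame 1 and (5.5, 3.4) in frame 2.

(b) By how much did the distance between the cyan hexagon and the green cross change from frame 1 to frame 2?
+0.5

Distance in frame 1: 3.1. Distance in frame 2: 3.6.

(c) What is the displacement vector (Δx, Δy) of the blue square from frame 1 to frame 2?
(1.1, -2.4)

The blue square was at (2.5, 9.3) in frame 1 and (3.6, 6.9) in frame 2.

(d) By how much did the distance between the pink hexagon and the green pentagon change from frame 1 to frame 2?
-1.1

Distance in frame 1: 3.4. Distance in frame 2: 2.3.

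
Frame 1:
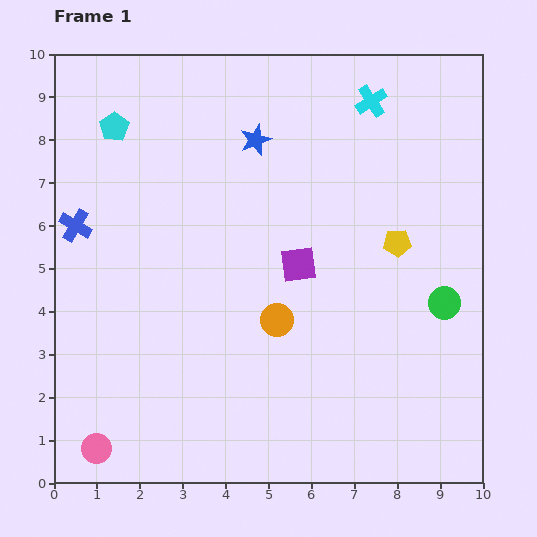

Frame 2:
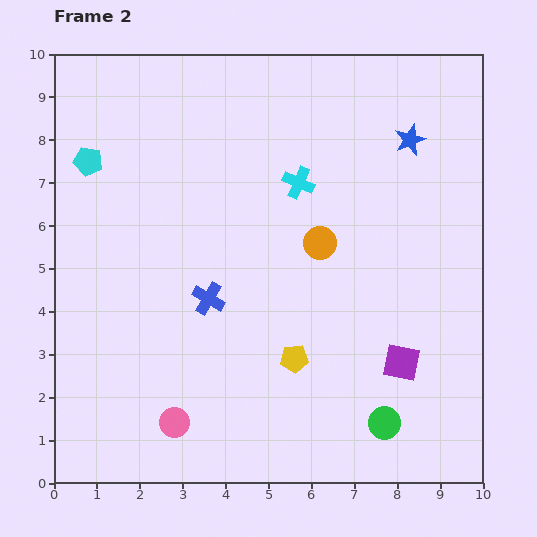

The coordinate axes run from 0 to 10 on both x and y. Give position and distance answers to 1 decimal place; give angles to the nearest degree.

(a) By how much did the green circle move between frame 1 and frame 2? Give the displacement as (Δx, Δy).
(-1.4, -2.8)

The green circle was at (9.1, 4.2) in frame 1 and (7.7, 1.4) in frame 2.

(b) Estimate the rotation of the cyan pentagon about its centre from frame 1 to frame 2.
27° counter-clockwise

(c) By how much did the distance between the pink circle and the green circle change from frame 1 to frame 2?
-3.9

Distance in frame 1: 8.8. Distance in frame 2: 4.9.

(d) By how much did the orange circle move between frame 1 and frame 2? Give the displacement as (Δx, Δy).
(1.0, 1.8)

The orange circle was at (5.2, 3.8) in frame 1 and (6.2, 5.6) in frame 2.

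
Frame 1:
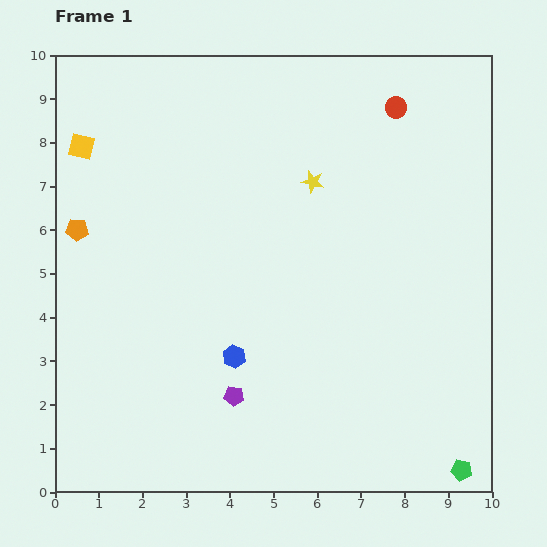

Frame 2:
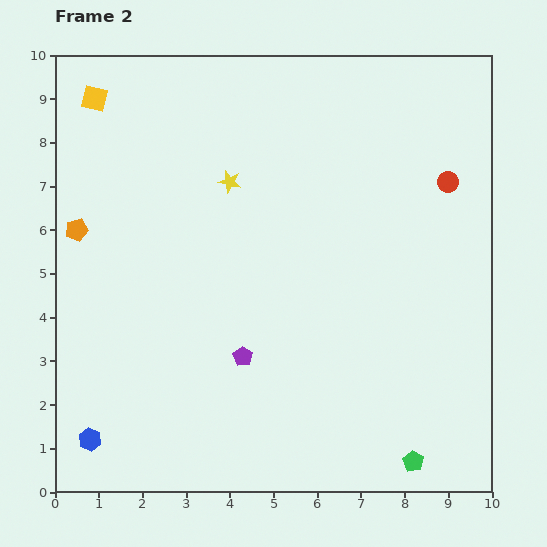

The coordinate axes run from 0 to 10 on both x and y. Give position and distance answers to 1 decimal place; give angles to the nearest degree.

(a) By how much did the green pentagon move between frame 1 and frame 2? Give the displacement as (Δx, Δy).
(-1.1, 0.2)

The green pentagon was at (9.3, 0.5) in frame 1 and (8.2, 0.7) in frame 2.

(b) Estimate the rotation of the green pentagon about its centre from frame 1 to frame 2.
21° clockwise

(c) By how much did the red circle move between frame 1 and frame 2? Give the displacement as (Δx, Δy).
(1.2, -1.7)

The red circle was at (7.8, 8.8) in frame 1 and (9.0, 7.1) in frame 2.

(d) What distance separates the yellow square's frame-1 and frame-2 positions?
1.1

The yellow square moved from (0.6, 7.9) to (0.9, 9.0), a distance of √(0.3² + 1.1²) ≈ 1.1.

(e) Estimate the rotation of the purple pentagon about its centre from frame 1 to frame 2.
27° clockwise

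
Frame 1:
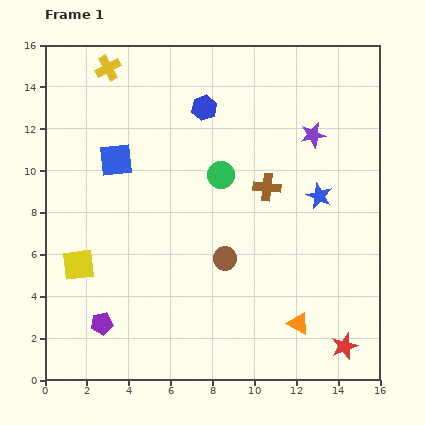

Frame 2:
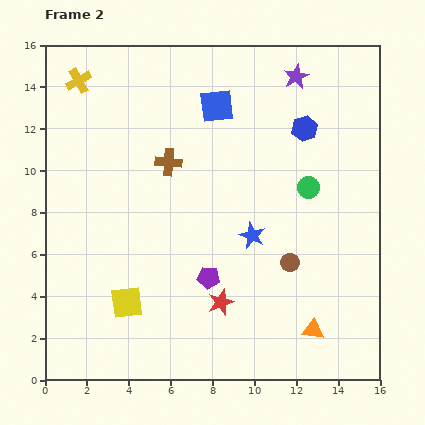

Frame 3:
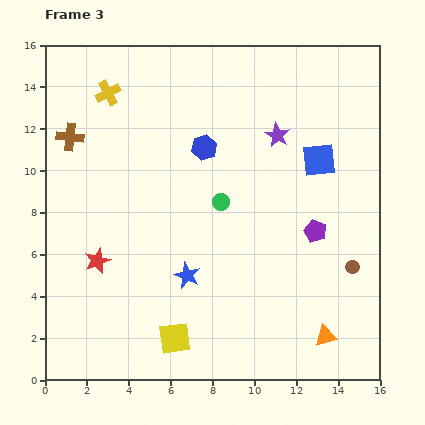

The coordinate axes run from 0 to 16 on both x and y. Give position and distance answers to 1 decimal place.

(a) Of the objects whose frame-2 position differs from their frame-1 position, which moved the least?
the orange triangle

(moved 0.8)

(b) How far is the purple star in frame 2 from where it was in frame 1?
2.9

The purple star moved from (12.8, 11.7) to (12.0, 14.5), a distance of √(0.8² + 2.8²) ≈ 2.9.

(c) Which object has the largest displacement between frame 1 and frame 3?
the red star

(moved 12.5; next 11.1)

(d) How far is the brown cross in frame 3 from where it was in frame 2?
4.9

The brown cross moved from (5.9, 10.4) to (1.2, 11.6), a distance of √(4.7² + 1.2²) ≈ 4.9.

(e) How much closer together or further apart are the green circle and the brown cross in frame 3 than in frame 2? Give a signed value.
+1.0

Distance in frame 2: 6.8. Distance in frame 3: 7.8.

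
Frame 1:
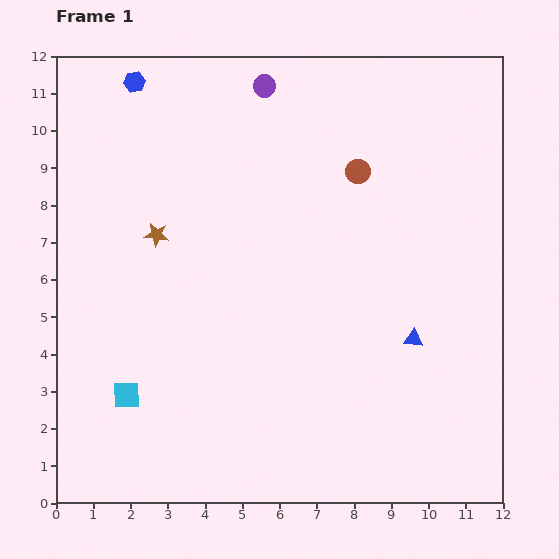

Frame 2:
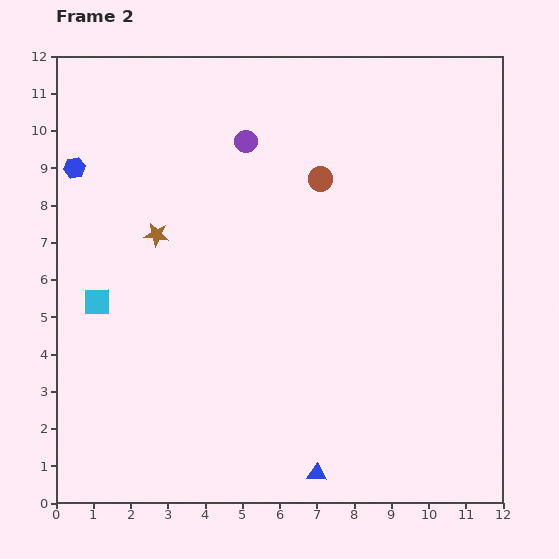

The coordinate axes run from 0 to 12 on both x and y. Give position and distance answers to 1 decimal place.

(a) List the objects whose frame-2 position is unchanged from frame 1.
the brown star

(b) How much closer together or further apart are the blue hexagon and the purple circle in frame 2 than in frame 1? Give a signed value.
+1.2

Distance in frame 1: 3.5. Distance in frame 2: 4.7.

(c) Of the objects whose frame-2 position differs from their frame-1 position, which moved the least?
the brown circle

(moved 1.0)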